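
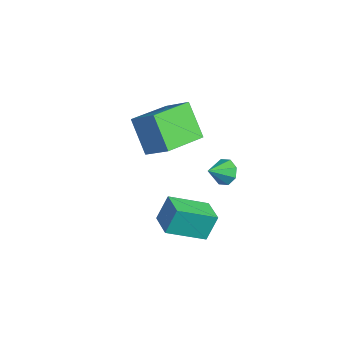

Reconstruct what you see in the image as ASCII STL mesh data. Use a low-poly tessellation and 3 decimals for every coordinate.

solid 
facet normal -0.931 0.289 -0.221
outer loop
vertex 0.679 -2.042 -0.45
vertex 1.404 -0.402 -1.357
vertex 0.745 -2.702 -1.591
endloop
endfacet
facet normal -0.361 -0.816 0.451
outer loop
vertex 1.956 -3.078 -1.303
vertex 0.679 -2.042 -0.45
vertex 0.745 -2.702 -1.591
endloop
endfacet
facet normal -0.931 0.289 -0.221
outer loop
vertex 0.745 -2.702 -1.591
vertex 1.404 -0.402 -1.357
vertex 1.47 -1.062 -2.498
endloop
endfacet
facet normal 0.050 -0.500 -0.864
outer loop
vertex 1.47 -1.062 -2.498
vertex 1.956 -3.078 -1.303
vertex 0.745 -2.702 -1.591
endloop
endfacet
facet normal -0.050 0.500 0.864
outer loop
vertex 0.679 -2.042 -0.45
vertex 2.615 -0.778 -1.069
vertex 1.404 -0.402 -1.357
endloop
endfacet
facet normal -0.361 -0.816 0.451
outer loop
vertex 1.89 -2.418 -0.162
vertex 0.679 -2.042 -0.45
vertex 1.956 -3.078 -1.303
endloop
endfacet
facet normal -0.050 0.500 0.864
outer loop
vertex 1.89 -2.418 -0.162
vertex 2.615 -0.778 -1.069
vertex 0.679 -2.042 -0.45
endloop
endfacet
facet normal 0.361 0.816 -0.451
outer loop
vertex 1.404 -0.402 -1.357
vertex 2.615 -0.778 -1.069
vertex 1.47 -1.062 -2.498
endloop
endfacet
facet normal 0.050 -0.500 -0.864
outer loop
vertex 2.681 -1.438 -2.21
vertex 1.956 -3.078 -1.303
vertex 1.47 -1.062 -2.498
endloop
endfacet
facet normal 0.361 0.816 -0.451
outer loop
vertex 1.47 -1.062 -2.498
vertex 2.615 -0.778 -1.069
vertex 2.681 -1.438 -2.21
endloop
endfacet
facet normal 0.931 -0.289 0.221
outer loop
vertex 2.681 -1.438 -2.21
vertex 1.89 -2.418 -0.162
vertex 1.956 -3.078 -1.303
endloop
endfacet
facet normal 0.931 -0.289 0.221
outer loop
vertex 2.615 -0.778 -1.069
vertex 1.89 -2.418 -0.162
vertex 2.681 -1.438 -2.21
endloop
endfacet
facet normal -0.033 0.801 -0.597
outer loop
vertex 0.276 1.906 -1.924
vertex -0.42 1.805 -2.021
vertex -0.025 2.168 -1.556
endloop
endfacet
facet normal 0.747 -0.071 0.661
outer loop
vertex 0.276 1.906 -1.924
vertex -0.025 2.168 -1.556
vertex -0.38 0.835 -1.299
endloop
endfacet
facet normal -0.034 0.802 -0.597
outer loop
vertex -0.025 2.168 -1.556
vertex -0.42 1.805 -2.021
vertex -0.558 2.217 -1.46
endloop
endfacet
facet normal 0.188 0.137 0.973
outer loop
vertex -0.025 2.168 -1.556
vertex -0.558 2.217 -1.46
vertex -0.38 0.835 -1.299
endloop
endfacet
facet normal -0.033 0.802 -0.597
outer loop
vertex -0.558 2.217 -1.46
vertex -0.42 1.805 -2.021
vertex -1.01 2.025 -1.693
endloop
endfacet
facet normal -0.472 0.042 0.881
outer loop
vertex -0.558 2.217 -1.46
vertex -1.01 2.025 -1.693
vertex -0.38 0.835 -1.299
endloop
endfacet
facet normal -0.033 0.801 -0.597
outer loop
vertex -1.01 2.025 -1.693
vertex -0.42 1.805 -2.021
vertex -1.116 1.704 -2.118
endloop
endfacet
facet normal -0.846 -0.302 0.439
outer loop
vertex -1.01 2.025 -1.693
vertex -1.116 1.704 -2.118
vertex -0.38 0.835 -1.299
endloop
endfacet
facet normal -0.033 0.802 -0.597
outer loop
vertex -1.116 1.704 -2.118
vertex -0.42 1.805 -2.021
vertex -0.815 1.442 -2.487
endloop
endfacet
facet normal -0.715 -0.693 -0.092
outer loop
vertex -1.116 1.704 -2.118
vertex -0.815 1.442 -2.487
vertex -0.38 0.835 -1.299
endloop
endfacet
facet normal -0.033 0.802 -0.597
outer loop
vertex -0.815 1.442 -2.487
vertex -0.42 1.805 -2.021
vertex -0.282 1.393 -2.582
endloop
endfacet
facet normal -0.155 -0.902 -0.404
outer loop
vertex -0.815 1.442 -2.487
vertex -0.282 1.393 -2.582
vertex -0.38 0.835 -1.299
endloop
endfacet
facet normal -0.033 0.802 -0.597
outer loop
vertex -0.282 1.393 -2.582
vertex -0.42 1.805 -2.021
vertex 0.17 1.585 -2.349
endloop
endfacet
facet normal 0.503 -0.806 -0.312
outer loop
vertex -0.282 1.393 -2.582
vertex 0.17 1.585 -2.349
vertex -0.38 0.835 -1.299
endloop
endfacet
facet normal -0.033 0.801 -0.597
outer loop
vertex 0.17 1.585 -2.349
vertex -0.42 1.805 -2.021
vertex 0.276 1.906 -1.924
endloop
endfacet
facet normal 0.877 -0.462 0.130
outer loop
vertex 0.17 1.585 -2.349
vertex 0.276 1.906 -1.924
vertex -0.38 0.835 -1.299
endloop
endfacet
facet normal -0.673 0.070 0.736
outer loop
vertex -3.205 -0.125 1.035
vertex -3.485 1.999 0.578
vertex -4.436 -0.52 -0.054
endloop
endfacet
facet normal 0.127 -0.970 0.208
outer loop
vertex -3.095 -0.659 -1.518
vertex -3.205 -0.125 1.035
vertex -4.436 -0.52 -0.054
endloop
endfacet
facet normal -0.673 0.070 0.736
outer loop
vertex -4.436 -0.52 -0.054
vertex -3.485 1.999 0.578
vertex -4.715 1.603 -0.51
endloop
endfacet
facet normal -0.728 -0.234 -0.645
outer loop
vertex -4.715 1.603 -0.51
vertex -3.095 -0.659 -1.518
vertex -4.436 -0.52 -0.054
endloop
endfacet
facet normal 0.728 0.235 0.644
outer loop
vertex -3.205 -0.125 1.035
vertex -2.144 1.86 -0.886
vertex -3.485 1.999 0.578
endloop
endfacet
facet normal 0.128 -0.970 0.208
outer loop
vertex -1.865 -0.263 -0.43
vertex -3.205 -0.125 1.035
vertex -3.095 -0.659 -1.518
endloop
endfacet
facet normal 0.728 0.234 0.644
outer loop
vertex -1.865 -0.263 -0.43
vertex -2.144 1.86 -0.886
vertex -3.205 -0.125 1.035
endloop
endfacet
facet normal -0.127 0.970 -0.209
outer loop
vertex -3.485 1.999 0.578
vertex -2.144 1.86 -0.886
vertex -4.715 1.603 -0.51
endloop
endfacet
facet normal -0.728 -0.235 -0.644
outer loop
vertex -3.375 1.465 -1.975
vertex -3.095 -0.659 -1.518
vertex -4.715 1.603 -0.51
endloop
endfacet
facet normal -0.127 0.970 -0.208
outer loop
vertex -4.715 1.603 -0.51
vertex -2.144 1.86 -0.886
vertex -3.375 1.465 -1.975
endloop
endfacet
facet normal 0.673 -0.070 -0.736
outer loop
vertex -3.375 1.465 -1.975
vertex -1.865 -0.263 -0.43
vertex -3.095 -0.659 -1.518
endloop
endfacet
facet normal 0.673 -0.070 -0.736
outer loop
vertex -2.144 1.86 -0.886
vertex -1.865 -0.263 -0.43
vertex -3.375 1.465 -1.975
endloop
endfacet

endsolid


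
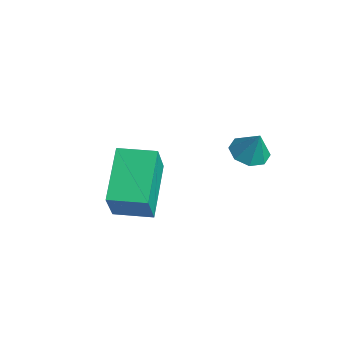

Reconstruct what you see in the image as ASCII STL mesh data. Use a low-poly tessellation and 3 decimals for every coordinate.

solid 
facet normal -0.405 -0.101 -0.909
outer loop
vertex -0.949 2.181 1.373
vertex -1.519 2.526 1.589
vertex -0.91 2.71 1.297
endloop
endfacet
facet normal 0.990 -0.054 0.130
outer loop
vertex -0.949 2.181 1.373
vertex -0.91 2.71 1.297
vertex -1.081 2.634 2.571
endloop
endfacet
facet normal -0.406 -0.098 -0.909
outer loop
vertex -0.91 2.71 1.297
vertex -1.519 2.526 1.589
vertex -1.227 3.131 1.393
endloop
endfacet
facet normal 0.806 0.574 0.142
outer loop
vertex -0.91 2.71 1.297
vertex -1.227 3.131 1.393
vertex -1.081 2.634 2.571
endloop
endfacet
facet normal -0.404 -0.100 -0.909
outer loop
vertex -1.227 3.131 1.393
vertex -1.519 2.526 1.589
vertex -1.716 3.198 1.603
endloop
endfacet
facet normal 0.271 0.898 0.345
outer loop
vertex -1.227 3.131 1.393
vertex -1.716 3.198 1.603
vertex -1.081 2.634 2.571
endloop
endfacet
facet normal -0.406 -0.100 -0.908
outer loop
vertex -1.716 3.198 1.603
vertex -1.519 2.526 1.589
vertex -2.089 2.871 1.806
endloop
endfacet
facet normal -0.299 0.726 0.619
outer loop
vertex -1.716 3.198 1.603
vertex -2.089 2.871 1.806
vertex -1.081 2.634 2.571
endloop
endfacet
facet normal -0.406 -0.099 -0.909
outer loop
vertex -2.089 2.871 1.806
vertex -1.519 2.526 1.589
vertex -2.128 2.342 1.881
endloop
endfacet
facet normal -0.574 0.156 0.804
outer loop
vertex -2.089 2.871 1.806
vertex -2.128 2.342 1.881
vertex -1.081 2.634 2.571
endloop
endfacet
facet normal -0.405 -0.101 -0.909
outer loop
vertex -2.128 2.342 1.881
vertex -1.519 2.526 1.589
vertex -1.81 1.921 1.786
endloop
endfacet
facet normal -0.389 -0.472 0.791
outer loop
vertex -2.128 2.342 1.881
vertex -1.81 1.921 1.786
vertex -1.081 2.634 2.571
endloop
endfacet
facet normal -0.405 -0.101 -0.909
outer loop
vertex -1.81 1.921 1.786
vertex -1.519 2.526 1.589
vertex -1.322 1.854 1.576
endloop
endfacet
facet normal 0.144 -0.795 0.589
outer loop
vertex -1.81 1.921 1.786
vertex -1.322 1.854 1.576
vertex -1.081 2.634 2.571
endloop
endfacet
facet normal -0.406 -0.101 -0.908
outer loop
vertex -1.322 1.854 1.576
vertex -1.519 2.526 1.589
vertex -0.949 2.181 1.373
endloop
endfacet
facet normal 0.717 -0.622 0.314
outer loop
vertex -1.322 1.854 1.576
vertex -0.949 2.181 1.373
vertex -1.081 2.634 2.571
endloop
endfacet
facet normal -0.417 0.350 -0.839
outer loop
vertex -4.498 -0.464 0.176
vertex -3.653 0.588 0.195
vertex -3.083 -1.581 -0.994
endloop
endfacet
facet normal -0.626 -0.779 -0.014
outer loop
vertex -2.407 -2.148 0.365
vertex -4.498 -0.464 0.176
vertex -3.083 -1.581 -0.994
endloop
endfacet
facet normal -0.417 0.350 -0.839
outer loop
vertex -3.083 -1.581 -0.994
vertex -3.653 0.588 0.195
vertex -2.237 -0.529 -0.975
endloop
endfacet
facet normal 0.658 -0.520 -0.544
outer loop
vertex -2.237 -0.529 -0.975
vertex -2.407 -2.148 0.365
vertex -3.083 -1.581 -0.994
endloop
endfacet
facet normal -0.659 0.519 0.544
outer loop
vertex -4.498 -0.464 0.176
vertex -2.977 0.021 1.554
vertex -3.653 0.588 0.195
endloop
endfacet
facet normal -0.626 -0.779 -0.014
outer loop
vertex -3.823 -1.031 1.535
vertex -4.498 -0.464 0.176
vertex -2.407 -2.148 0.365
endloop
endfacet
facet normal -0.659 0.520 0.544
outer loop
vertex -3.823 -1.031 1.535
vertex -2.977 0.021 1.554
vertex -4.498 -0.464 0.176
endloop
endfacet
facet normal 0.626 0.780 0.014
outer loop
vertex -3.653 0.588 0.195
vertex -2.977 0.021 1.554
vertex -2.237 -0.529 -0.975
endloop
endfacet
facet normal 0.659 -0.519 -0.544
outer loop
vertex -1.562 -1.096 0.384
vertex -2.407 -2.148 0.365
vertex -2.237 -0.529 -0.975
endloop
endfacet
facet normal 0.627 0.779 0.014
outer loop
vertex -2.237 -0.529 -0.975
vertex -2.977 0.021 1.554
vertex -1.562 -1.096 0.384
endloop
endfacet
facet normal 0.417 -0.350 0.839
outer loop
vertex -1.562 -1.096 0.384
vertex -3.823 -1.031 1.535
vertex -2.407 -2.148 0.365
endloop
endfacet
facet normal 0.417 -0.350 0.839
outer loop
vertex -2.977 0.021 1.554
vertex -3.823 -1.031 1.535
vertex -1.562 -1.096 0.384
endloop
endfacet

endsolid


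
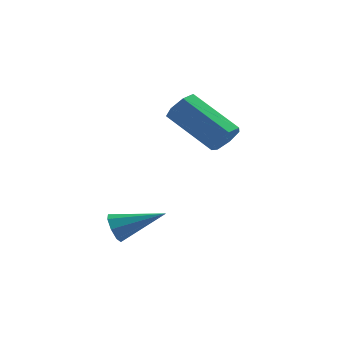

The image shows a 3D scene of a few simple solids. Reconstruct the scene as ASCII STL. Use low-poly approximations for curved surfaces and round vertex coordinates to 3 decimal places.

solid 
facet normal 0.783 -0.296 -0.548
outer loop
vertex 2.619 3.315 -0.087
vertex 2.315 2.797 -0.242
vertex 2.319 3.345 -0.532
endloop
endfacet
facet normal 0.275 0.954 -0.121
outer loop
vertex 2.619 3.315 -0.087
vertex 2.319 3.345 -0.532
vertex 1.069 3.9 0.997
endloop
endfacet
facet normal 0.275 0.954 -0.121
outer loop
vertex 1.069 3.9 0.997
vertex 2.319 3.345 -0.532
vertex 0.769 3.93 0.551
endloop
endfacet
facet normal -0.783 0.297 0.547
outer loop
vertex 1.069 3.9 0.997
vertex 0.769 3.93 0.551
vertex 0.765 3.383 0.842
endloop
endfacet
facet normal 0.783 -0.296 -0.548
outer loop
vertex 2.319 3.345 -0.532
vertex 2.315 2.797 -0.242
vertex 2.016 2.963 -0.759
endloop
endfacet
facet normal -0.264 0.639 -0.723
outer loop
vertex 2.319 3.345 -0.532
vertex 2.016 2.963 -0.759
vertex 0.769 3.93 0.551
endloop
endfacet
facet normal -0.265 0.638 -0.723
outer loop
vertex 0.769 3.93 0.551
vertex 2.016 2.963 -0.759
vertex 0.466 3.548 0.325
endloop
endfacet
facet normal -0.783 0.297 0.547
outer loop
vertex 0.769 3.93 0.551
vertex 0.466 3.548 0.325
vertex 0.765 3.383 0.842
endloop
endfacet
facet normal 0.782 -0.296 -0.548
outer loop
vertex 2.016 2.963 -0.759
vertex 2.315 2.797 -0.242
vertex 1.938 2.456 -0.596
endloop
endfacet
facet normal -0.605 -0.158 -0.780
outer loop
vertex 2.016 2.963 -0.759
vertex 1.938 2.456 -0.596
vertex 0.466 3.548 0.325
endloop
endfacet
facet normal -0.605 -0.156 -0.781
outer loop
vertex 0.466 3.548 0.325
vertex 1.938 2.456 -0.596
vertex 0.388 3.041 0.487
endloop
endfacet
facet normal -0.783 0.295 0.547
outer loop
vertex 0.466 3.548 0.325
vertex 0.388 3.041 0.487
vertex 0.765 3.383 0.842
endloop
endfacet
facet normal 0.782 -0.296 -0.548
outer loop
vertex 1.938 2.456 -0.596
vertex 2.315 2.797 -0.242
vertex 2.144 2.206 -0.167
endloop
endfacet
facet normal -0.490 -0.835 -0.251
outer loop
vertex 1.938 2.456 -0.596
vertex 2.144 2.206 -0.167
vertex 0.388 3.041 0.487
endloop
endfacet
facet normal -0.490 -0.835 -0.250
outer loop
vertex 0.388 3.041 0.487
vertex 2.144 2.206 -0.167
vertex 0.594 2.791 0.917
endloop
endfacet
facet normal -0.783 0.296 0.547
outer loop
vertex 0.388 3.041 0.487
vertex 0.594 2.791 0.917
vertex 0.765 3.383 0.842
endloop
endfacet
facet normal 0.783 -0.296 -0.547
outer loop
vertex 2.144 2.206 -0.167
vertex 2.315 2.797 -0.242
vertex 2.479 2.402 0.206
endloop
endfacet
facet normal -0.005 -0.883 0.469
outer loop
vertex 2.144 2.206 -0.167
vertex 2.479 2.402 0.206
vertex 0.594 2.791 0.917
endloop
endfacet
facet normal -0.005 -0.883 0.469
outer loop
vertex 0.594 2.791 0.917
vertex 2.479 2.402 0.206
vertex 0.929 2.987 1.29
endloop
endfacet
facet normal -0.783 0.295 0.548
outer loop
vertex 0.594 2.791 0.917
vertex 0.929 2.987 1.29
vertex 0.765 3.383 0.842
endloop
endfacet
facet normal 0.783 -0.295 -0.547
outer loop
vertex 2.479 2.402 0.206
vertex 2.315 2.797 -0.242
vertex 2.69 2.895 0.242
endloop
endfacet
facet normal 0.482 -0.267 0.834
outer loop
vertex 2.479 2.402 0.206
vertex 2.69 2.895 0.242
vertex 0.929 2.987 1.29
endloop
endfacet
facet normal 0.482 -0.267 0.834
outer loop
vertex 0.929 2.987 1.29
vertex 2.69 2.895 0.242
vertex 1.14 3.48 1.326
endloop
endfacet
facet normal -0.783 0.295 0.548
outer loop
vertex 0.929 2.987 1.29
vertex 1.14 3.48 1.326
vertex 0.765 3.383 0.842
endloop
endfacet
facet normal 0.783 -0.296 -0.547
outer loop
vertex 2.69 2.895 0.242
vertex 2.315 2.797 -0.242
vertex 2.619 3.315 -0.087
endloop
endfacet
facet normal 0.608 0.551 0.572
outer loop
vertex 2.69 2.895 0.242
vertex 2.619 3.315 -0.087
vertex 1.14 3.48 1.326
endloop
endfacet
facet normal 0.608 0.551 0.572
outer loop
vertex 1.14 3.48 1.326
vertex 2.619 3.315 -0.087
vertex 1.069 3.9 0.997
endloop
endfacet
facet normal -0.783 0.296 0.547
outer loop
vertex 1.14 3.48 1.326
vertex 1.069 3.9 0.997
vertex 0.765 3.383 0.842
endloop
endfacet
facet normal -0.905 -0.198 -0.376
outer loop
vertex -0.083 -0.71 -3.28
vertex -0.314 -0.559 -2.804
vertex -0.177 -0.3 -3.27
endloop
endfacet
facet normal 0.616 0.160 -0.772
outer loop
vertex -0.083 -0.71 -3.28
vertex -0.177 -0.3 -3.27
vertex 1.154 -0.241 -2.196
endloop
endfacet
facet normal -0.906 -0.195 -0.375
outer loop
vertex -0.177 -0.3 -3.27
vertex -0.314 -0.559 -2.804
vertex -0.35 -0.041 -2.987
endloop
endfacet
facet normal 0.366 0.787 -0.497
outer loop
vertex -0.177 -0.3 -3.27
vertex -0.35 -0.041 -2.987
vertex 1.154 -0.241 -2.196
endloop
endfacet
facet normal -0.906 -0.196 -0.376
outer loop
vertex -0.35 -0.041 -2.987
vertex -0.314 -0.559 -2.804
vertex -0.502 -0.086 -2.597
endloop
endfacet
facet normal 0.059 0.989 0.137
outer loop
vertex -0.35 -0.041 -2.987
vertex -0.502 -0.086 -2.597
vertex 1.154 -0.241 -2.196
endloop
endfacet
facet normal -0.906 -0.196 -0.375
outer loop
vertex -0.502 -0.086 -2.597
vertex -0.314 -0.559 -2.804
vertex -0.544 -0.407 -2.328
endloop
endfacet
facet normal -0.122 0.647 0.753
outer loop
vertex -0.502 -0.086 -2.597
vertex -0.544 -0.407 -2.328
vertex 1.154 -0.241 -2.196
endloop
endfacet
facet normal -0.906 -0.195 -0.376
outer loop
vertex -0.544 -0.407 -2.328
vertex -0.314 -0.559 -2.804
vertex -0.451 -0.818 -2.339
endloop
endfacet
facet normal -0.073 -0.043 0.996
outer loop
vertex -0.544 -0.407 -2.328
vertex -0.451 -0.818 -2.339
vertex 1.154 -0.241 -2.196
endloop
endfacet
facet normal -0.905 -0.197 -0.377
outer loop
vertex -0.451 -0.818 -2.339
vertex -0.314 -0.559 -2.804
vertex -0.277 -1.076 -2.622
endloop
endfacet
facet normal 0.177 -0.671 0.720
outer loop
vertex -0.451 -0.818 -2.339
vertex -0.277 -1.076 -2.622
vertex 1.154 -0.241 -2.196
endloop
endfacet
facet normal -0.906 -0.197 -0.375
outer loop
vertex -0.277 -1.076 -2.622
vertex -0.314 -0.559 -2.804
vertex -0.125 -1.032 -3.012
endloop
endfacet
facet normal 0.482 -0.872 0.090
outer loop
vertex -0.277 -1.076 -2.622
vertex -0.125 -1.032 -3.012
vertex 1.154 -0.241 -2.196
endloop
endfacet
facet normal -0.905 -0.196 -0.377
outer loop
vertex -0.125 -1.032 -3.012
vertex -0.314 -0.559 -2.804
vertex -0.083 -0.71 -3.28
endloop
endfacet
facet normal 0.664 -0.528 -0.530
outer loop
vertex -0.125 -1.032 -3.012
vertex -0.083 -0.71 -3.28
vertex 1.154 -0.241 -2.196
endloop
endfacet

endsolid


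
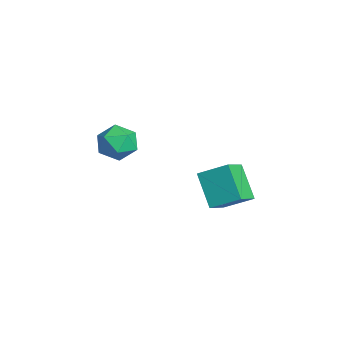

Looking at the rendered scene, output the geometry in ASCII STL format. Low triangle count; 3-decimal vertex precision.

solid 
facet normal 0.194 -0.114 0.974
outer loop
vertex 2.028 -1.219 4.149
vertex 1.198 -1.556 4.275
vertex 1.885 -2.109 4.073
endloop
endfacet
facet normal 0.791 -0.177 0.585
outer loop
vertex 2.028 -1.219 4.149
vertex 1.885 -2.109 4.073
vertex 2.419 -1.685 3.479
endloop
endfacet
facet normal 0.878 0.427 0.216
outer loop
vertex 2.028 -1.219 4.149
vertex 2.419 -1.685 3.479
vertex 2.063 -0.87 3.315
endloop
endfacet
facet normal 0.337 0.864 0.375
outer loop
vertex 2.028 -1.219 4.149
vertex 2.063 -0.87 3.315
vertex 1.309 -0.79 3.807
endloop
endfacet
facet normal -0.086 0.528 0.845
outer loop
vertex 2.028 -1.219 4.149
vertex 1.309 -0.79 3.807
vertex 1.198 -1.556 4.275
endloop
endfacet
facet normal 0.695 -0.709 0.119
outer loop
vertex 2.419 -1.685 3.479
vertex 1.885 -2.109 4.073
vertex 1.831 -2.31 3.193
endloop
endfacet
facet normal -0.268 -0.607 0.748
outer loop
vertex 1.885 -2.109 4.073
vertex 1.198 -1.556 4.275
vertex 1.077 -2.23 3.685
endloop
endfacet
facet normal -0.723 0.434 0.538
outer loop
vertex 1.198 -1.556 4.275
vertex 1.309 -0.79 3.807
vertex 0.721 -1.415 3.521
endloop
endfacet
facet normal -0.040 0.975 -0.220
outer loop
vertex 1.309 -0.79 3.807
vertex 2.063 -0.87 3.315
vertex 1.255 -0.991 2.927
endloop
endfacet
facet normal 0.836 0.269 -0.479
outer loop
vertex 2.063 -0.87 3.315
vertex 2.419 -1.685 3.479
vertex 1.942 -1.544 2.725
endloop
endfacet
facet normal -0.337 -0.864 -0.375
outer loop
vertex 1.112 -1.881 2.851
vertex 1.831 -2.31 3.193
vertex 1.077 -2.23 3.685
endloop
endfacet
facet normal -0.878 -0.427 -0.216
outer loop
vertex 1.112 -1.881 2.851
vertex 1.077 -2.23 3.685
vertex 0.721 -1.415 3.521
endloop
endfacet
facet normal -0.791 0.177 -0.585
outer loop
vertex 1.112 -1.881 2.851
vertex 0.721 -1.415 3.521
vertex 1.255 -0.991 2.927
endloop
endfacet
facet normal -0.194 0.114 -0.974
outer loop
vertex 1.112 -1.881 2.851
vertex 1.255 -0.991 2.927
vertex 1.942 -1.544 2.725
endloop
endfacet
facet normal 0.086 -0.528 -0.845
outer loop
vertex 1.112 -1.881 2.851
vertex 1.942 -1.544 2.725
vertex 1.831 -2.31 3.193
endloop
endfacet
facet normal 0.040 -0.975 0.220
outer loop
vertex 1.077 -2.23 3.685
vertex 1.831 -2.31 3.193
vertex 1.885 -2.109 4.073
endloop
endfacet
facet normal -0.836 -0.269 0.479
outer loop
vertex 0.721 -1.415 3.521
vertex 1.077 -2.23 3.685
vertex 1.198 -1.556 4.275
endloop
endfacet
facet normal -0.695 0.709 -0.119
outer loop
vertex 1.255 -0.991 2.927
vertex 0.721 -1.415 3.521
vertex 1.309 -0.79 3.807
endloop
endfacet
facet normal 0.268 0.607 -0.748
outer loop
vertex 1.942 -1.544 2.725
vertex 1.255 -0.991 2.927
vertex 2.063 -0.87 3.315
endloop
endfacet
facet normal 0.723 -0.434 -0.538
outer loop
vertex 1.831 -2.31 3.193
vertex 1.942 -1.544 2.725
vertex 2.419 -1.685 3.479
endloop
endfacet
facet normal -0.679 -0.140 0.721
outer loop
vertex -0.828 2.101 -0.292
vertex -0.308 3.251 0.422
vertex -1.667 2.878 -0.931
endloop
endfacet
facet normal -0.359 -0.793 -0.492
outer loop
vertex -0.452 3.129 -2.222
vertex -0.828 2.101 -0.292
vertex -1.667 2.878 -0.931
endloop
endfacet
facet normal -0.679 -0.140 0.721
outer loop
vertex -1.667 2.878 -0.931
vertex -0.308 3.251 0.422
vertex -1.147 4.028 -0.217
endloop
endfacet
facet normal -0.641 0.593 -0.488
outer loop
vertex -1.147 4.028 -0.217
vertex -0.452 3.129 -2.222
vertex -1.667 2.878 -0.931
endloop
endfacet
facet normal 0.641 -0.593 0.488
outer loop
vertex -0.828 2.101 -0.292
vertex 0.907 3.502 -0.869
vertex -0.308 3.251 0.422
endloop
endfacet
facet normal -0.359 -0.793 -0.492
outer loop
vertex 0.387 2.352 -1.583
vertex -0.828 2.101 -0.292
vertex -0.452 3.129 -2.222
endloop
endfacet
facet normal 0.641 -0.593 0.488
outer loop
vertex 0.387 2.352 -1.583
vertex 0.907 3.502 -0.869
vertex -0.828 2.101 -0.292
endloop
endfacet
facet normal 0.359 0.793 0.492
outer loop
vertex -0.308 3.251 0.422
vertex 0.907 3.502 -0.869
vertex -1.147 4.028 -0.217
endloop
endfacet
facet normal -0.641 0.593 -0.488
outer loop
vertex 0.068 4.279 -1.508
vertex -0.452 3.129 -2.222
vertex -1.147 4.028 -0.217
endloop
endfacet
facet normal 0.359 0.793 0.492
outer loop
vertex -1.147 4.028 -0.217
vertex 0.907 3.502 -0.869
vertex 0.068 4.279 -1.508
endloop
endfacet
facet normal 0.679 0.140 -0.721
outer loop
vertex 0.068 4.279 -1.508
vertex 0.387 2.352 -1.583
vertex -0.452 3.129 -2.222
endloop
endfacet
facet normal 0.679 0.140 -0.721
outer loop
vertex 0.907 3.502 -0.869
vertex 0.387 2.352 -1.583
vertex 0.068 4.279 -1.508
endloop
endfacet

endsolid


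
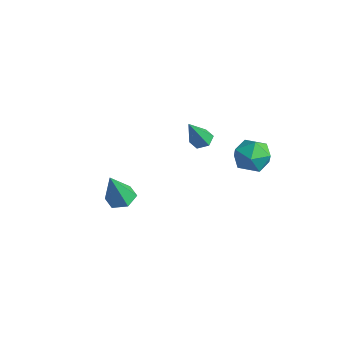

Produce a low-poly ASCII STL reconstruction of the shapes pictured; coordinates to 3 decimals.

solid 
facet normal -0.033 0.463 -0.886
outer loop
vertex -1.206 3.151 -1.77
vertex -1.862 3.196 -1.722
vertex -1.48 3.679 -1.484
endloop
endfacet
facet normal 0.882 0.238 0.406
outer loop
vertex -1.206 3.151 -1.77
vertex -1.48 3.679 -1.484
vertex -1.798 2.284 0.022
endloop
endfacet
facet normal -0.033 0.463 -0.886
outer loop
vertex -1.48 3.679 -1.484
vertex -1.862 3.196 -1.722
vertex -2.137 3.724 -1.436
endloop
endfacet
facet normal 0.099 0.719 0.687
outer loop
vertex -1.48 3.679 -1.484
vertex -2.137 3.724 -1.436
vertex -1.798 2.284 0.022
endloop
endfacet
facet normal -0.032 0.463 -0.886
outer loop
vertex -2.137 3.724 -1.436
vertex -1.862 3.196 -1.722
vertex -2.519 3.242 -1.674
endloop
endfacet
facet normal -0.773 0.352 0.528
outer loop
vertex -2.137 3.724 -1.436
vertex -2.519 3.242 -1.674
vertex -1.798 2.284 0.022
endloop
endfacet
facet normal -0.032 0.463 -0.886
outer loop
vertex -2.519 3.242 -1.674
vertex -1.862 3.196 -1.722
vertex -2.245 2.714 -1.96
endloop
endfacet
facet normal -0.864 -0.496 0.087
outer loop
vertex -2.519 3.242 -1.674
vertex -2.245 2.714 -1.96
vertex -1.798 2.284 0.022
endloop
endfacet
facet normal -0.034 0.464 -0.885
outer loop
vertex -2.245 2.714 -1.96
vertex -1.862 3.196 -1.722
vertex -1.588 2.669 -2.009
endloop
endfacet
facet normal -0.081 -0.978 -0.194
outer loop
vertex -2.245 2.714 -1.96
vertex -1.588 2.669 -2.009
vertex -1.798 2.284 0.022
endloop
endfacet
facet normal -0.033 0.465 -0.885
outer loop
vertex -1.588 2.669 -2.009
vertex -1.862 3.196 -1.722
vertex -1.206 3.151 -1.77
endloop
endfacet
facet normal 0.791 -0.610 -0.034
outer loop
vertex -1.588 2.669 -2.009
vertex -1.206 3.151 -1.77
vertex -1.798 2.284 0.022
endloop
endfacet
facet normal -0.967 0.208 -0.148
outer loop
vertex 1.938 3.343 -0.238
vertex 1.692 2.298 -0.098
vertex 1.706 2.97 0.752
endloop
endfacet
facet normal -0.628 0.766 0.141
outer loop
vertex 1.938 3.343 -0.238
vertex 1.706 2.97 0.752
vertex 2.524 3.666 0.614
endloop
endfacet
facet normal -0.095 0.951 -0.295
outer loop
vertex 1.938 3.343 -0.238
vertex 2.524 3.666 0.614
vertex 3.015 3.425 -0.321
endloop
endfacet
facet normal -0.105 0.508 -0.855
outer loop
vertex 1.938 3.343 -0.238
vertex 3.015 3.425 -0.321
vertex 2.501 2.579 -0.761
endloop
endfacet
facet normal -0.643 0.049 -0.764
outer loop
vertex 1.938 3.343 -0.238
vertex 2.501 2.579 -0.761
vertex 1.692 2.298 -0.098
endloop
endfacet
facet normal -0.342 0.553 0.760
outer loop
vertex 2.524 3.666 0.614
vertex 1.706 2.97 0.752
vertex 2.639 2.821 1.281
endloop
endfacet
facet normal -0.891 -0.349 0.291
outer loop
vertex 1.706 2.97 0.752
vertex 1.692 2.298 -0.098
vertex 2.125 1.975 0.841
endloop
endfacet
facet normal -0.367 -0.607 -0.705
outer loop
vertex 1.692 2.298 -0.098
vertex 2.501 2.579 -0.761
vertex 2.616 1.734 -0.094
endloop
endfacet
facet normal 0.505 0.136 -0.852
outer loop
vertex 2.501 2.579 -0.761
vertex 3.015 3.425 -0.321
vertex 3.434 2.43 -0.232
endloop
endfacet
facet normal 0.520 0.852 0.053
outer loop
vertex 3.015 3.425 -0.321
vertex 2.524 3.666 0.614
vertex 3.448 3.102 0.618
endloop
endfacet
facet normal 0.105 -0.508 0.855
outer loop
vertex 3.202 2.057 0.758
vertex 2.639 2.821 1.281
vertex 2.125 1.975 0.841
endloop
endfacet
facet normal 0.095 -0.951 0.295
outer loop
vertex 3.202 2.057 0.758
vertex 2.125 1.975 0.841
vertex 2.616 1.734 -0.094
endloop
endfacet
facet normal 0.628 -0.766 -0.141
outer loop
vertex 3.202 2.057 0.758
vertex 2.616 1.734 -0.094
vertex 3.434 2.43 -0.232
endloop
endfacet
facet normal 0.967 -0.208 0.148
outer loop
vertex 3.202 2.057 0.758
vertex 3.434 2.43 -0.232
vertex 3.448 3.102 0.618
endloop
endfacet
facet normal 0.643 -0.049 0.764
outer loop
vertex 3.202 2.057 0.758
vertex 3.448 3.102 0.618
vertex 2.639 2.821 1.281
endloop
endfacet
facet normal -0.505 -0.136 0.852
outer loop
vertex 2.125 1.975 0.841
vertex 2.639 2.821 1.281
vertex 1.706 2.97 0.752
endloop
endfacet
facet normal -0.520 -0.852 -0.053
outer loop
vertex 2.616 1.734 -0.094
vertex 2.125 1.975 0.841
vertex 1.692 2.298 -0.098
endloop
endfacet
facet normal 0.342 -0.553 -0.760
outer loop
vertex 3.434 2.43 -0.232
vertex 2.616 1.734 -0.094
vertex 2.501 2.579 -0.761
endloop
endfacet
facet normal 0.891 0.349 -0.291
outer loop
vertex 3.448 3.102 0.618
vertex 3.434 2.43 -0.232
vertex 3.015 3.425 -0.321
endloop
endfacet
facet normal 0.367 0.607 0.705
outer loop
vertex 2.639 2.821 1.281
vertex 3.448 3.102 0.618
vertex 2.524 3.666 0.614
endloop
endfacet
facet normal 0.029 0.314 -0.949
outer loop
vertex 0.976 -3.145 -0.614
vertex 0.427 -3.692 -0.812
vertex 0.198 -2.962 -0.577
endloop
endfacet
facet normal 0.208 0.758 0.618
outer loop
vertex 0.976 -3.145 -0.614
vertex 0.198 -2.962 -0.577
vertex 0.373 -4.288 0.992
endloop
endfacet
facet normal 0.028 0.314 -0.949
outer loop
vertex 0.198 -2.962 -0.577
vertex 0.427 -3.692 -0.812
vertex -0.351 -3.509 -0.774
endloop
endfacet
facet normal -0.692 0.511 0.509
outer loop
vertex 0.198 -2.962 -0.577
vertex -0.351 -3.509 -0.774
vertex 0.373 -4.288 0.992
endloop
endfacet
facet normal 0.028 0.314 -0.949
outer loop
vertex -0.351 -3.509 -0.774
vertex 0.427 -3.692 -0.812
vertex -0.123 -4.239 -1.009
endloop
endfacet
facet normal -0.910 -0.354 0.217
outer loop
vertex -0.351 -3.509 -0.774
vertex -0.123 -4.239 -1.009
vertex 0.373 -4.288 0.992
endloop
endfacet
facet normal 0.029 0.313 -0.949
outer loop
vertex -0.123 -4.239 -1.009
vertex 0.427 -3.692 -0.812
vertex 0.655 -4.422 -1.046
endloop
endfacet
facet normal -0.227 -0.973 0.033
outer loop
vertex -0.123 -4.239 -1.009
vertex 0.655 -4.422 -1.046
vertex 0.373 -4.288 0.992
endloop
endfacet
facet normal 0.029 0.313 -0.949
outer loop
vertex 0.655 -4.422 -1.046
vertex 0.427 -3.692 -0.812
vertex 1.205 -3.875 -0.849
endloop
endfacet
facet normal 0.672 -0.727 0.141
outer loop
vertex 0.655 -4.422 -1.046
vertex 1.205 -3.875 -0.849
vertex 0.373 -4.288 0.992
endloop
endfacet
facet normal 0.029 0.314 -0.949
outer loop
vertex 1.205 -3.875 -0.849
vertex 0.427 -3.692 -0.812
vertex 0.976 -3.145 -0.614
endloop
endfacet
facet normal 0.890 0.140 0.434
outer loop
vertex 1.205 -3.875 -0.849
vertex 0.976 -3.145 -0.614
vertex 0.373 -4.288 0.992
endloop
endfacet

endsolid


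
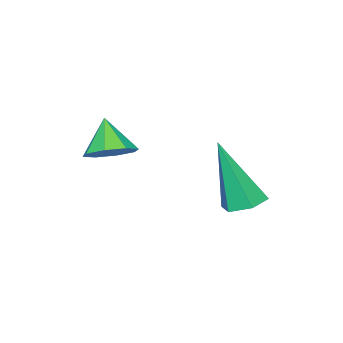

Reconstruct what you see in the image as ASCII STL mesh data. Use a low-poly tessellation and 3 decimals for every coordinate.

solid 
facet normal -0.131 0.304 -0.944
outer loop
vertex -0.715 1.59 1.108
vertex -1.276 1.634 1.2
vertex -0.936 2.081 1.297
endloop
endfacet
facet normal 0.917 0.320 0.239
outer loop
vertex -0.715 1.59 1.108
vertex -0.936 2.081 1.297
vertex -1.024 1.046 3.02
endloop
endfacet
facet normal -0.131 0.304 -0.944
outer loop
vertex -0.936 2.081 1.297
vertex -1.276 1.634 1.2
vertex -1.497 2.125 1.389
endloop
endfacet
facet normal 0.151 0.844 0.515
outer loop
vertex -0.936 2.081 1.297
vertex -1.497 2.125 1.389
vertex -1.024 1.046 3.02
endloop
endfacet
facet normal -0.131 0.304 -0.944
outer loop
vertex -1.497 2.125 1.389
vertex -1.276 1.634 1.2
vertex -1.837 1.678 1.292
endloop
endfacet
facet normal -0.735 0.448 0.510
outer loop
vertex -1.497 2.125 1.389
vertex -1.837 1.678 1.292
vertex -1.024 1.046 3.02
endloop
endfacet
facet normal -0.131 0.305 -0.943
outer loop
vertex -1.837 1.678 1.292
vertex -1.276 1.634 1.2
vertex -1.617 1.187 1.103
endloop
endfacet
facet normal -0.852 -0.470 0.229
outer loop
vertex -1.837 1.678 1.292
vertex -1.617 1.187 1.103
vertex -1.024 1.046 3.02
endloop
endfacet
facet normal -0.131 0.305 -0.943
outer loop
vertex -1.617 1.187 1.103
vertex -1.276 1.634 1.2
vertex -1.056 1.144 1.011
endloop
endfacet
facet normal -0.084 -0.995 -0.047
outer loop
vertex -1.617 1.187 1.103
vertex -1.056 1.144 1.011
vertex -1.024 1.046 3.02
endloop
endfacet
facet normal -0.131 0.305 -0.943
outer loop
vertex -1.056 1.144 1.011
vertex -1.276 1.634 1.2
vertex -0.715 1.59 1.108
endloop
endfacet
facet normal 0.798 -0.601 -0.042
outer loop
vertex -1.056 1.144 1.011
vertex -0.715 1.59 1.108
vertex -1.024 1.046 3.02
endloop
endfacet
facet normal 0.324 0.442 -0.836
outer loop
vertex 0.488 -1.609 2.371
vertex 0.138 -1.08 2.515
vertex 0.743 -1.28 2.644
endloop
endfacet
facet normal 0.527 -0.746 0.407
outer loop
vertex 0.488 -1.609 2.371
vertex 0.743 -1.28 2.644
vertex -0.198 -1.54 3.385
endloop
endfacet
facet normal 0.324 0.442 -0.837
outer loop
vertex 0.743 -1.28 2.644
vertex 0.138 -1.08 2.515
vertex 0.644 -0.834 2.841
endloop
endfacet
facet normal 0.639 -0.188 0.746
outer loop
vertex 0.743 -1.28 2.644
vertex 0.644 -0.834 2.841
vertex -0.198 -1.54 3.385
endloop
endfacet
facet normal 0.325 0.441 -0.837
outer loop
vertex 0.644 -0.834 2.841
vertex 0.138 -1.08 2.515
vertex 0.249 -0.532 2.847
endloop
endfacet
facet normal 0.282 0.351 0.893
outer loop
vertex 0.644 -0.834 2.841
vertex 0.249 -0.532 2.847
vertex -0.198 -1.54 3.385
endloop
endfacet
facet normal 0.323 0.442 -0.837
outer loop
vertex 0.249 -0.532 2.847
vertex 0.138 -1.08 2.515
vertex -0.211 -0.552 2.659
endloop
endfacet
facet normal -0.335 0.555 0.761
outer loop
vertex 0.249 -0.532 2.847
vertex -0.211 -0.552 2.659
vertex -0.198 -1.54 3.385
endloop
endfacet
facet normal 0.325 0.443 -0.836
outer loop
vertex -0.211 -0.552 2.659
vertex 0.138 -1.08 2.515
vertex -0.467 -0.88 2.386
endloop
endfacet
facet normal -0.850 0.305 0.430
outer loop
vertex -0.211 -0.552 2.659
vertex -0.467 -0.88 2.386
vertex -0.198 -1.54 3.385
endloop
endfacet
facet normal 0.324 0.442 -0.836
outer loop
vertex -0.467 -0.88 2.386
vertex 0.138 -1.08 2.515
vertex -0.367 -1.326 2.189
endloop
endfacet
facet normal -0.963 -0.256 0.090
outer loop
vertex -0.467 -0.88 2.386
vertex -0.367 -1.326 2.189
vertex -0.198 -1.54 3.385
endloop
endfacet
facet normal 0.325 0.442 -0.836
outer loop
vertex -0.367 -1.326 2.189
vertex 0.138 -1.08 2.515
vertex 0.028 -1.628 2.183
endloop
endfacet
facet normal -0.607 -0.793 -0.056
outer loop
vertex -0.367 -1.326 2.189
vertex 0.028 -1.628 2.183
vertex -0.198 -1.54 3.385
endloop
endfacet
facet normal 0.324 0.442 -0.837
outer loop
vertex 0.028 -1.628 2.183
vertex 0.138 -1.08 2.515
vertex 0.488 -1.609 2.371
endloop
endfacet
facet normal 0.011 -0.997 0.075
outer loop
vertex 0.028 -1.628 2.183
vertex 0.488 -1.609 2.371
vertex -0.198 -1.54 3.385
endloop
endfacet

endsolid


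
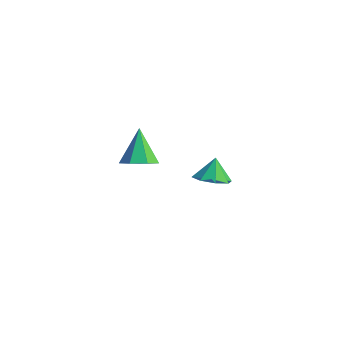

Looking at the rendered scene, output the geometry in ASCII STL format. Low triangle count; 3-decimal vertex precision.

solid 
facet normal 0.161 -0.539 -0.827
outer loop
vertex 4.334 -2.749 1.873
vertex 3.551 -3.33 2.099
vertex 3.679 -2.487 1.575
endloop
endfacet
facet normal 0.302 0.939 0.161
outer loop
vertex 4.334 -2.749 1.873
vertex 3.679 -2.487 1.575
vertex 3.349 -2.65 3.141
endloop
endfacet
facet normal 0.161 -0.539 -0.827
outer loop
vertex 3.679 -2.487 1.575
vertex 3.551 -3.33 2.099
vertex 2.95 -2.719 1.584
endloop
endfacet
facet normal -0.303 0.952 0.035
outer loop
vertex 3.679 -2.487 1.575
vertex 2.95 -2.719 1.584
vertex 3.349 -2.65 3.141
endloop
endfacet
facet normal 0.160 -0.539 -0.827
outer loop
vertex 2.95 -2.719 1.584
vertex 3.551 -3.33 2.099
vertex 2.573 -3.308 1.895
endloop
endfacet
facet normal -0.785 0.595 0.175
outer loop
vertex 2.95 -2.719 1.584
vertex 2.573 -3.308 1.895
vertex 3.349 -2.65 3.141
endloop
endfacet
facet normal 0.160 -0.539 -0.827
outer loop
vertex 2.573 -3.308 1.895
vertex 3.551 -3.33 2.099
vertex 2.769 -3.91 2.325
endloop
endfacet
facet normal -0.864 0.075 0.498
outer loop
vertex 2.573 -3.308 1.895
vertex 2.769 -3.91 2.325
vertex 3.349 -2.65 3.141
endloop
endfacet
facet normal 0.161 -0.539 -0.827
outer loop
vertex 2.769 -3.91 2.325
vertex 3.551 -3.33 2.099
vertex 3.423 -4.172 2.623
endloop
endfacet
facet normal -0.493 -0.302 0.816
outer loop
vertex 2.769 -3.91 2.325
vertex 3.423 -4.172 2.623
vertex 3.349 -2.65 3.141
endloop
endfacet
facet normal 0.161 -0.539 -0.827
outer loop
vertex 3.423 -4.172 2.623
vertex 3.551 -3.33 2.099
vertex 4.153 -3.94 2.614
endloop
endfacet
facet normal 0.112 -0.315 0.942
outer loop
vertex 3.423 -4.172 2.623
vertex 4.153 -3.94 2.614
vertex 3.349 -2.65 3.141
endloop
endfacet
facet normal 0.161 -0.539 -0.827
outer loop
vertex 4.153 -3.94 2.614
vertex 3.551 -3.33 2.099
vertex 4.53 -3.351 2.303
endloop
endfacet
facet normal 0.595 0.043 0.803
outer loop
vertex 4.153 -3.94 2.614
vertex 4.53 -3.351 2.303
vertex 3.349 -2.65 3.141
endloop
endfacet
facet normal 0.161 -0.538 -0.827
outer loop
vertex 4.53 -3.351 2.303
vertex 3.551 -3.33 2.099
vertex 4.334 -2.749 1.873
endloop
endfacet
facet normal 0.674 0.562 0.480
outer loop
vertex 4.53 -3.351 2.303
vertex 4.334 -2.749 1.873
vertex 3.349 -2.65 3.141
endloop
endfacet
facet normal 0.372 -0.574 -0.730
outer loop
vertex -2.217 -0.339 -2.309
vertex -2.995 0.004 -2.975
vertex -2.015 0.428 -2.809
endloop
endfacet
facet normal 0.673 0.271 0.688
outer loop
vertex -2.217 -0.339 -2.309
vertex -2.015 0.428 -2.809
vertex -3.805 1.256 -1.385
endloop
endfacet
facet normal 0.372 -0.574 -0.730
outer loop
vertex -2.015 0.428 -2.809
vertex -2.995 0.004 -2.975
vertex -2.551 0.875 -3.434
endloop
endfacet
facet normal 0.516 0.842 0.159
outer loop
vertex -2.015 0.428 -2.809
vertex -2.551 0.875 -3.434
vertex -3.805 1.256 -1.385
endloop
endfacet
facet normal 0.373 -0.574 -0.729
outer loop
vertex -2.551 0.875 -3.434
vertex -2.995 0.004 -2.975
vertex -3.421 0.666 -3.714
endloop
endfacet
facet normal -0.144 0.953 -0.265
outer loop
vertex -2.551 0.875 -3.434
vertex -3.421 0.666 -3.714
vertex -3.805 1.256 -1.385
endloop
endfacet
facet normal 0.372 -0.575 -0.729
outer loop
vertex -3.421 0.666 -3.714
vertex -2.995 0.004 -2.975
vertex -3.97 -0.041 -3.437
endloop
endfacet
facet normal -0.809 0.524 -0.266
outer loop
vertex -3.421 0.666 -3.714
vertex -3.97 -0.041 -3.437
vertex -3.805 1.256 -1.385
endloop
endfacet
facet normal 0.372 -0.574 -0.729
outer loop
vertex -3.97 -0.041 -3.437
vertex -2.995 0.004 -2.975
vertex -3.784 -0.714 -2.812
endloop
endfacet
facet normal -0.980 -0.125 0.157
outer loop
vertex -3.97 -0.041 -3.437
vertex -3.784 -0.714 -2.812
vertex -3.805 1.256 -1.385
endloop
endfacet
facet normal 0.372 -0.574 -0.730
outer loop
vertex -3.784 -0.714 -2.812
vertex -2.995 0.004 -2.975
vertex -3.004 -0.847 -2.31
endloop
endfacet
facet normal -0.527 -0.502 0.686
outer loop
vertex -3.784 -0.714 -2.812
vertex -3.004 -0.847 -2.31
vertex -3.805 1.256 -1.385
endloop
endfacet
facet normal 0.372 -0.574 -0.730
outer loop
vertex -3.004 -0.847 -2.31
vertex -2.995 0.004 -2.975
vertex -2.217 -0.339 -2.309
endloop
endfacet
facet normal 0.209 -0.326 0.922
outer loop
vertex -3.004 -0.847 -2.31
vertex -2.217 -0.339 -2.309
vertex -3.805 1.256 -1.385
endloop
endfacet

endsolid


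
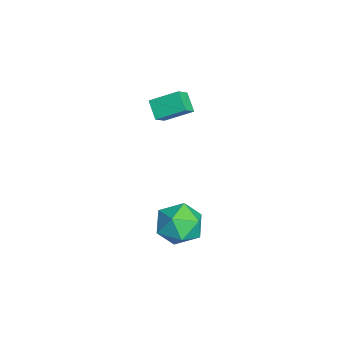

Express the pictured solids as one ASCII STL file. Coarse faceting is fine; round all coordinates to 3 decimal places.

solid 
facet normal -0.755 -0.214 0.620
outer loop
vertex -2.604 2.952 1.8
vertex -2.385 4.262 2.519
vertex -3.25 3.407 1.17
endloop
endfacet
facet normal -0.146 -0.867 -0.477
outer loop
vertex -2.435 3.638 0.501
vertex -2.604 2.952 1.8
vertex -3.25 3.407 1.17
endloop
endfacet
facet normal -0.755 -0.215 0.620
outer loop
vertex -3.25 3.407 1.17
vertex -2.385 4.262 2.519
vertex -3.031 4.716 1.89
endloop
endfacet
facet normal -0.639 0.450 -0.624
outer loop
vertex -3.031 4.716 1.89
vertex -2.435 3.638 0.501
vertex -3.25 3.407 1.17
endloop
endfacet
facet normal 0.639 -0.449 0.624
outer loop
vertex -2.604 2.952 1.8
vertex -1.57 4.493 1.85
vertex -2.385 4.262 2.519
endloop
endfacet
facet normal -0.145 -0.867 -0.477
outer loop
vertex -1.789 3.184 1.13
vertex -2.604 2.952 1.8
vertex -2.435 3.638 0.501
endloop
endfacet
facet normal 0.640 -0.450 0.623
outer loop
vertex -1.789 3.184 1.13
vertex -1.57 4.493 1.85
vertex -2.604 2.952 1.8
endloop
endfacet
facet normal 0.145 0.867 0.477
outer loop
vertex -2.385 4.262 2.519
vertex -1.57 4.493 1.85
vertex -3.031 4.716 1.89
endloop
endfacet
facet normal -0.640 0.449 -0.623
outer loop
vertex -2.216 4.948 1.22
vertex -2.435 3.638 0.501
vertex -3.031 4.716 1.89
endloop
endfacet
facet normal 0.145 0.867 0.477
outer loop
vertex -3.031 4.716 1.89
vertex -1.57 4.493 1.85
vertex -2.216 4.948 1.22
endloop
endfacet
facet normal 0.755 0.214 -0.620
outer loop
vertex -2.216 4.948 1.22
vertex -1.789 3.184 1.13
vertex -2.435 3.638 0.501
endloop
endfacet
facet normal 0.755 0.214 -0.619
outer loop
vertex -1.57 4.493 1.85
vertex -1.789 3.184 1.13
vertex -2.216 4.948 1.22
endloop
endfacet
facet normal -0.769 0.462 0.442
outer loop
vertex -0.176 3.985 -3.79
vertex 0.543 4.265 -2.832
vertex 0.46 5.039 -3.785
endloop
endfacet
facet normal -0.824 0.499 -0.268
outer loop
vertex -0.176 3.985 -3.79
vertex 0.46 5.039 -3.785
vertex 0.389 4.368 -4.814
endloop
endfacet
facet normal -0.835 -0.167 -0.523
outer loop
vertex -0.176 3.985 -3.79
vertex 0.389 4.368 -4.814
vertex 0.428 3.18 -4.497
endloop
endfacet
facet normal -0.787 -0.616 0.029
outer loop
vertex -0.176 3.985 -3.79
vertex 0.428 3.18 -4.497
vertex 0.523 3.116 -3.272
endloop
endfacet
facet normal -0.746 -0.227 0.626
outer loop
vertex -0.176 3.985 -3.79
vertex 0.523 3.116 -3.272
vertex 0.543 4.265 -2.832
endloop
endfacet
facet normal -0.238 0.821 -0.519
outer loop
vertex 0.389 4.368 -4.814
vertex 0.46 5.039 -3.785
vertex 1.457 4.884 -4.488
endloop
endfacet
facet normal -0.149 0.761 0.631
outer loop
vertex 0.46 5.039 -3.785
vertex 0.543 4.265 -2.832
vertex 1.552 4.82 -3.263
endloop
endfacet
facet normal -0.113 -0.354 0.929
outer loop
vertex 0.543 4.265 -2.832
vertex 0.523 3.116 -3.272
vertex 1.591 3.632 -2.946
endloop
endfacet
facet normal -0.179 -0.983 -0.037
outer loop
vertex 0.523 3.116 -3.272
vertex 0.428 3.18 -4.497
vertex 1.52 2.961 -3.975
endloop
endfacet
facet normal -0.257 -0.257 -0.932
outer loop
vertex 0.428 3.18 -4.497
vertex 0.389 4.368 -4.814
vertex 1.437 3.735 -4.928
endloop
endfacet
facet normal 0.787 0.616 -0.029
outer loop
vertex 2.156 4.015 -3.97
vertex 1.457 4.884 -4.488
vertex 1.552 4.82 -3.263
endloop
endfacet
facet normal 0.835 0.167 0.523
outer loop
vertex 2.156 4.015 -3.97
vertex 1.552 4.82 -3.263
vertex 1.591 3.632 -2.946
endloop
endfacet
facet normal 0.824 -0.499 0.268
outer loop
vertex 2.156 4.015 -3.97
vertex 1.591 3.632 -2.946
vertex 1.52 2.961 -3.975
endloop
endfacet
facet normal 0.769 -0.462 -0.442
outer loop
vertex 2.156 4.015 -3.97
vertex 1.52 2.961 -3.975
vertex 1.437 3.735 -4.928
endloop
endfacet
facet normal 0.746 0.227 -0.626
outer loop
vertex 2.156 4.015 -3.97
vertex 1.437 3.735 -4.928
vertex 1.457 4.884 -4.488
endloop
endfacet
facet normal 0.179 0.983 0.037
outer loop
vertex 1.552 4.82 -3.263
vertex 1.457 4.884 -4.488
vertex 0.46 5.039 -3.785
endloop
endfacet
facet normal 0.257 0.257 0.932
outer loop
vertex 1.591 3.632 -2.946
vertex 1.552 4.82 -3.263
vertex 0.543 4.265 -2.832
endloop
endfacet
facet normal 0.238 -0.821 0.519
outer loop
vertex 1.52 2.961 -3.975
vertex 1.591 3.632 -2.946
vertex 0.523 3.116 -3.272
endloop
endfacet
facet normal 0.149 -0.761 -0.631
outer loop
vertex 1.437 3.735 -4.928
vertex 1.52 2.961 -3.975
vertex 0.428 3.18 -4.497
endloop
endfacet
facet normal 0.113 0.354 -0.929
outer loop
vertex 1.457 4.884 -4.488
vertex 1.437 3.735 -4.928
vertex 0.389 4.368 -4.814
endloop
endfacet

endsolid


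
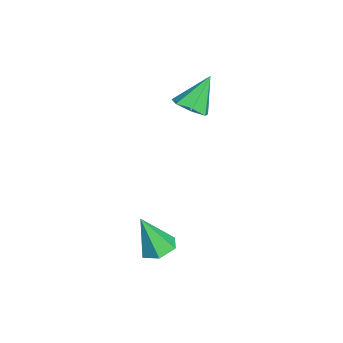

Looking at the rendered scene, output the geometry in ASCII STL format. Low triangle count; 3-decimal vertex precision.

solid 
facet normal 0.368 -0.451 -0.813
outer loop
vertex -0.817 2.311 1.933
vertex -1.218 2.874 1.439
vertex -0.436 2.921 1.767
endloop
endfacet
facet normal 0.567 -0.133 0.813
outer loop
vertex -0.817 2.311 1.933
vertex -0.436 2.921 1.767
vertex -1.882 3.686 2.901
endloop
endfacet
facet normal 0.368 -0.451 -0.813
outer loop
vertex -0.436 2.921 1.767
vertex -1.218 2.874 1.439
vertex -0.644 3.495 1.354
endloop
endfacet
facet normal 0.671 0.578 0.465
outer loop
vertex -0.436 2.921 1.767
vertex -0.644 3.495 1.354
vertex -1.882 3.686 2.901
endloop
endfacet
facet normal 0.368 -0.452 -0.813
outer loop
vertex -0.644 3.495 1.354
vertex -1.218 2.874 1.439
vertex -1.285 3.602 1.004
endloop
endfacet
facet normal 0.161 0.987 0.007
outer loop
vertex -0.644 3.495 1.354
vertex -1.285 3.602 1.004
vertex -1.882 3.686 2.901
endloop
endfacet
facet normal 0.369 -0.452 -0.813
outer loop
vertex -1.285 3.602 1.004
vertex -1.218 2.874 1.439
vertex -1.875 3.16 0.982
endloop
endfacet
facet normal -0.580 0.785 -0.217
outer loop
vertex -1.285 3.602 1.004
vertex -1.875 3.16 0.982
vertex -1.882 3.686 2.901
endloop
endfacet
facet normal 0.369 -0.451 -0.813
outer loop
vertex -1.875 3.16 0.982
vertex -1.218 2.874 1.439
vertex -1.971 2.503 1.303
endloop
endfacet
facet normal -0.991 0.126 -0.038
outer loop
vertex -1.875 3.16 0.982
vertex -1.971 2.503 1.303
vertex -1.882 3.686 2.901
endloop
endfacet
facet normal 0.369 -0.450 -0.813
outer loop
vertex -1.971 2.503 1.303
vertex -1.218 2.874 1.439
vertex -1.5 2.125 1.726
endloop
endfacet
facet normal -0.766 -0.496 0.410
outer loop
vertex -1.971 2.503 1.303
vertex -1.5 2.125 1.726
vertex -1.882 3.686 2.901
endloop
endfacet
facet normal 0.369 -0.450 -0.813
outer loop
vertex -1.5 2.125 1.726
vertex -1.218 2.874 1.439
vertex -0.817 2.311 1.933
endloop
endfacet
facet normal -0.072 -0.611 0.788
outer loop
vertex -1.5 2.125 1.726
vertex -0.817 2.311 1.933
vertex -1.882 3.686 2.901
endloop
endfacet
facet normal 0.019 0.376 -0.926
outer loop
vertex 4.686 1.762 -3.183
vertex 3.888 1.722 -3.216
vertex 4.243 2.383 -2.94
endloop
endfacet
facet normal 0.774 0.345 0.531
outer loop
vertex 4.686 1.762 -3.183
vertex 4.243 2.383 -2.94
vertex 3.852 1.018 -1.484
endloop
endfacet
facet normal 0.019 0.377 -0.926
outer loop
vertex 4.243 2.383 -2.94
vertex 3.888 1.722 -3.216
vertex 3.445 2.342 -2.973
endloop
endfacet
facet normal -0.066 0.737 0.673
outer loop
vertex 4.243 2.383 -2.94
vertex 3.445 2.342 -2.973
vertex 3.852 1.018 -1.484
endloop
endfacet
facet normal 0.019 0.377 -0.926
outer loop
vertex 3.445 2.342 -2.973
vertex 3.888 1.722 -3.216
vertex 3.089 1.681 -3.249
endloop
endfacet
facet normal -0.846 0.262 0.464
outer loop
vertex 3.445 2.342 -2.973
vertex 3.089 1.681 -3.249
vertex 3.852 1.018 -1.484
endloop
endfacet
facet normal 0.019 0.376 -0.926
outer loop
vertex 3.089 1.681 -3.249
vertex 3.888 1.722 -3.216
vertex 3.532 1.06 -3.492
endloop
endfacet
facet normal -0.787 -0.606 0.113
outer loop
vertex 3.089 1.681 -3.249
vertex 3.532 1.06 -3.492
vertex 3.852 1.018 -1.484
endloop
endfacet
facet normal 0.019 0.376 -0.926
outer loop
vertex 3.532 1.06 -3.492
vertex 3.888 1.722 -3.216
vertex 4.33 1.101 -3.459
endloop
endfacet
facet normal 0.052 -0.998 -0.029
outer loop
vertex 3.532 1.06 -3.492
vertex 4.33 1.101 -3.459
vertex 3.852 1.018 -1.484
endloop
endfacet
facet normal 0.019 0.376 -0.926
outer loop
vertex 4.33 1.101 -3.459
vertex 3.888 1.722 -3.216
vertex 4.686 1.762 -3.183
endloop
endfacet
facet normal 0.833 -0.524 0.180
outer loop
vertex 4.33 1.101 -3.459
vertex 4.686 1.762 -3.183
vertex 3.852 1.018 -1.484
endloop
endfacet

endsolid


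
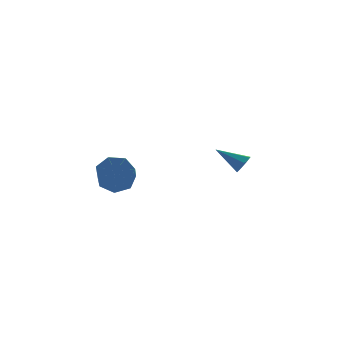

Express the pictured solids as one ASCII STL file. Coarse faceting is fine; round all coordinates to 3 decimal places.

solid 
facet normal 0.767 -0.396 -0.504
outer loop
vertex 4.671 0.151 -2.548
vertex 4.229 -0.157 -2.979
vertex 4.517 0.468 -3.032
endloop
endfacet
facet normal 0.320 0.836 0.446
outer loop
vertex 4.671 0.151 -2.548
vertex 4.517 0.468 -3.032
vertex 2.771 0.597 -2.021
endloop
endfacet
facet normal 0.767 -0.396 -0.504
outer loop
vertex 4.517 0.468 -3.032
vertex 4.229 -0.157 -2.979
vertex 4.146 0.315 -3.476
endloop
endfacet
facet normal -0.081 0.961 -0.263
outer loop
vertex 4.517 0.468 -3.032
vertex 4.146 0.315 -3.476
vertex 2.771 0.597 -2.021
endloop
endfacet
facet normal 0.767 -0.397 -0.505
outer loop
vertex 4.146 0.315 -3.476
vertex 4.229 -0.157 -2.979
vertex 3.837 -0.193 -3.546
endloop
endfacet
facet normal -0.601 0.456 -0.656
outer loop
vertex 4.146 0.315 -3.476
vertex 3.837 -0.193 -3.546
vertex 2.771 0.597 -2.021
endloop
endfacet
facet normal 0.767 -0.396 -0.505
outer loop
vertex 3.837 -0.193 -3.546
vertex 4.229 -0.157 -2.979
vertex 3.823 -0.674 -3.19
endloop
endfacet
facet normal -0.848 -0.299 -0.438
outer loop
vertex 3.837 -0.193 -3.546
vertex 3.823 -0.674 -3.19
vertex 2.771 0.597 -2.021
endloop
endfacet
facet normal 0.767 -0.396 -0.505
outer loop
vertex 3.823 -0.674 -3.19
vertex 4.229 -0.157 -2.979
vertex 4.115 -0.765 -2.675
endloop
endfacet
facet normal -0.635 -0.737 0.230
outer loop
vertex 3.823 -0.674 -3.19
vertex 4.115 -0.765 -2.675
vertex 2.771 0.597 -2.021
endloop
endfacet
facet normal 0.768 -0.396 -0.504
outer loop
vertex 4.115 -0.765 -2.675
vertex 4.229 -0.157 -2.979
vertex 4.492 -0.398 -2.389
endloop
endfacet
facet normal -0.125 -0.527 0.841
outer loop
vertex 4.115 -0.765 -2.675
vertex 4.492 -0.398 -2.389
vertex 2.771 0.597 -2.021
endloop
endfacet
facet normal 0.767 -0.396 -0.504
outer loop
vertex 4.492 -0.398 -2.389
vertex 4.229 -0.157 -2.979
vertex 4.671 0.151 -2.548
endloop
endfacet
facet normal 0.301 0.174 0.938
outer loop
vertex 4.492 -0.398 -2.389
vertex 4.671 0.151 -2.548
vertex 2.771 0.597 -2.021
endloop
endfacet
facet normal 0.147 0.794 -0.590
outer loop
vertex -2.604 -1.734 -2.089
vertex -3.234 -2.171 -2.835
vertex -3.506 -1.522 -2.029
endloop
endfacet
facet normal 0.186 0.564 0.805
outer loop
vertex -2.604 -1.734 -2.089
vertex -3.506 -1.522 -2.029
vertex -2.855 -3.091 -1.08
endloop
endfacet
facet normal 0.186 0.564 0.805
outer loop
vertex -2.855 -3.091 -1.08
vertex -3.506 -1.522 -2.029
vertex -3.757 -2.879 -1.02
endloop
endfacet
facet normal -0.147 -0.793 0.591
outer loop
vertex -2.855 -3.091 -1.08
vertex -3.757 -2.879 -1.02
vertex -3.486 -3.529 -1.825
endloop
endfacet
facet normal 0.147 0.794 -0.590
outer loop
vertex -3.506 -1.522 -2.029
vertex -3.234 -2.171 -2.835
vertex -4.203 -1.799 -2.576
endloop
endfacet
facet normal -0.644 0.530 0.552
outer loop
vertex -3.506 -1.522 -2.029
vertex -4.203 -1.799 -2.576
vertex -3.757 -2.879 -1.02
endloop
endfacet
facet normal -0.643 0.531 0.553
outer loop
vertex -3.757 -2.879 -1.02
vertex -4.203 -1.799 -2.576
vertex -4.455 -3.156 -1.566
endloop
endfacet
facet normal -0.147 -0.793 0.591
outer loop
vertex -3.757 -2.879 -1.02
vertex -4.455 -3.156 -1.566
vertex -3.486 -3.529 -1.825
endloop
endfacet
facet normal 0.147 0.793 -0.591
outer loop
vertex -4.203 -1.799 -2.576
vertex -3.234 -2.171 -2.835
vertex -4.171 -2.357 -3.317
endloop
endfacet
facet normal -0.988 0.097 -0.116
outer loop
vertex -4.203 -1.799 -2.576
vertex -4.171 -2.357 -3.317
vertex -4.455 -3.156 -1.566
endloop
endfacet
facet normal -0.988 0.097 -0.116
outer loop
vertex -4.455 -3.156 -1.566
vertex -4.171 -2.357 -3.317
vertex -4.423 -3.714 -2.308
endloop
endfacet
facet normal -0.148 -0.794 0.590
outer loop
vertex -4.455 -3.156 -1.566
vertex -4.423 -3.714 -2.308
vertex -3.486 -3.529 -1.825
endloop
endfacet
facet normal 0.146 0.794 -0.591
outer loop
vertex -4.171 -2.357 -3.317
vertex -3.234 -2.171 -2.835
vertex -3.433 -2.775 -3.696
endloop
endfacet
facet normal -0.589 -0.409 -0.697
outer loop
vertex -4.171 -2.357 -3.317
vertex -3.433 -2.775 -3.696
vertex -4.423 -3.714 -2.308
endloop
endfacet
facet normal -0.589 -0.409 -0.697
outer loop
vertex -4.423 -3.714 -2.308
vertex -3.433 -2.775 -3.696
vertex -3.685 -4.132 -2.686
endloop
endfacet
facet normal -0.147 -0.794 0.590
outer loop
vertex -4.423 -3.714 -2.308
vertex -3.685 -4.132 -2.686
vertex -3.486 -3.529 -1.825
endloop
endfacet
facet normal 0.148 0.793 -0.591
outer loop
vertex -3.433 -2.775 -3.696
vertex -3.234 -2.171 -2.835
vertex -2.546 -2.739 -3.426
endloop
endfacet
facet normal 0.254 -0.607 -0.753
outer loop
vertex -3.433 -2.775 -3.696
vertex -2.546 -2.739 -3.426
vertex -3.685 -4.132 -2.686
endloop
endfacet
facet normal 0.254 -0.607 -0.753
outer loop
vertex -3.685 -4.132 -2.686
vertex -2.546 -2.739 -3.426
vertex -2.797 -4.096 -2.416
endloop
endfacet
facet normal -0.147 -0.794 0.590
outer loop
vertex -3.685 -4.132 -2.686
vertex -2.797 -4.096 -2.416
vertex -3.486 -3.529 -1.825
endloop
endfacet
facet normal 0.147 0.793 -0.591
outer loop
vertex -2.546 -2.739 -3.426
vertex -3.234 -2.171 -2.835
vertex -2.176 -2.275 -2.711
endloop
endfacet
facet normal 0.905 -0.348 -0.243
outer loop
vertex -2.546 -2.739 -3.426
vertex -2.176 -2.275 -2.711
vertex -2.797 -4.096 -2.416
endloop
endfacet
facet normal 0.906 -0.348 -0.242
outer loop
vertex -2.797 -4.096 -2.416
vertex -2.176 -2.275 -2.711
vertex -2.428 -3.632 -1.701
endloop
endfacet
facet normal -0.146 -0.794 0.591
outer loop
vertex -2.797 -4.096 -2.416
vertex -2.428 -3.632 -1.701
vertex -3.486 -3.529 -1.825
endloop
endfacet
facet normal 0.147 0.794 -0.590
outer loop
vertex -2.176 -2.275 -2.711
vertex -3.234 -2.171 -2.835
vertex -2.604 -1.734 -2.089
endloop
endfacet
facet normal 0.875 0.173 0.451
outer loop
vertex -2.176 -2.275 -2.711
vertex -2.604 -1.734 -2.089
vertex -2.428 -3.632 -1.701
endloop
endfacet
facet normal 0.876 0.173 0.451
outer loop
vertex -2.428 -3.632 -1.701
vertex -2.604 -1.734 -2.089
vertex -2.855 -3.091 -1.08
endloop
endfacet
facet normal -0.146 -0.794 0.591
outer loop
vertex -2.428 -3.632 -1.701
vertex -2.855 -3.091 -1.08
vertex -3.486 -3.529 -1.825
endloop
endfacet

endsolid


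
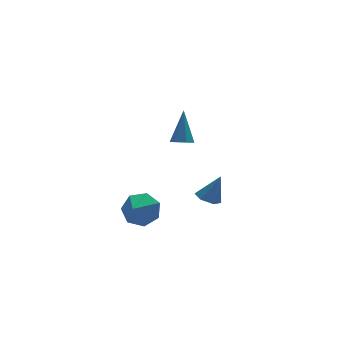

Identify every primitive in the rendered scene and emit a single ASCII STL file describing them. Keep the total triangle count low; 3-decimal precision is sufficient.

solid 
facet normal -0.423 0.027 -0.906
outer loop
vertex 3.656 -2.205 -3.842
vertex 3.098 -1.86 -3.571
vertex 3.654 -1.495 -3.82
endloop
endfacet
facet normal 0.998 0.005 -0.063
outer loop
vertex 3.656 -2.205 -3.842
vertex 3.654 -1.495 -3.82
vertex 3.762 -1.9 -2.149
endloop
endfacet
facet normal -0.422 0.025 -0.906
outer loop
vertex 3.654 -1.495 -3.82
vertex 3.098 -1.86 -3.571
vertex 3.095 -1.15 -3.55
endloop
endfacet
facet normal 0.573 0.804 0.158
outer loop
vertex 3.654 -1.495 -3.82
vertex 3.095 -1.15 -3.55
vertex 3.762 -1.9 -2.149
endloop
endfacet
facet normal -0.424 0.025 -0.906
outer loop
vertex 3.095 -1.15 -3.55
vertex 3.098 -1.86 -3.571
vertex 2.539 -1.515 -3.3
endloop
endfacet
facet normal -0.270 0.789 0.551
outer loop
vertex 3.095 -1.15 -3.55
vertex 2.539 -1.515 -3.3
vertex 3.762 -1.9 -2.149
endloop
endfacet
facet normal -0.423 0.026 -0.906
outer loop
vertex 2.539 -1.515 -3.3
vertex 3.098 -1.86 -3.571
vertex 2.542 -2.225 -3.322
endloop
endfacet
facet normal -0.689 -0.025 0.724
outer loop
vertex 2.539 -1.515 -3.3
vertex 2.542 -2.225 -3.322
vertex 3.762 -1.9 -2.149
endloop
endfacet
facet normal -0.422 0.025 -0.906
outer loop
vertex 2.542 -2.225 -3.322
vertex 3.098 -1.86 -3.571
vertex 3.101 -2.57 -3.592
endloop
endfacet
facet normal -0.265 -0.823 0.503
outer loop
vertex 2.542 -2.225 -3.322
vertex 3.101 -2.57 -3.592
vertex 3.762 -1.9 -2.149
endloop
endfacet
facet normal -0.424 0.025 -0.905
outer loop
vertex 3.101 -2.57 -3.592
vertex 3.098 -1.86 -3.571
vertex 3.656 -2.205 -3.842
endloop
endfacet
facet normal 0.580 -0.807 0.109
outer loop
vertex 3.101 -2.57 -3.592
vertex 3.656 -2.205 -3.842
vertex 3.762 -1.9 -2.149
endloop
endfacet
facet normal 0.568 0.628 -0.533
outer loop
vertex 0.465 -0.376 -3.427
vertex 0.016 -0.713 -4.303
vertex -0.274 0.073 -3.686
endloop
endfacet
facet normal -0.252 0.138 0.958
outer loop
vertex 0.465 -0.376 -3.427
vertex -0.274 0.073 -3.686
vertex -0.756 -1.567 -3.577
endloop
endfacet
facet normal 0.567 0.628 -0.533
outer loop
vertex -0.274 0.073 -3.686
vertex 0.016 -0.713 -4.303
vertex -0.795 -0.071 -4.409
endloop
endfacet
facet normal -0.806 0.272 0.526
outer loop
vertex -0.274 0.073 -3.686
vertex -0.795 -0.071 -4.409
vertex -0.756 -1.567 -3.577
endloop
endfacet
facet normal 0.567 0.628 -0.533
outer loop
vertex -0.795 -0.071 -4.409
vertex 0.016 -0.713 -4.303
vertex -0.705 -0.698 -5.052
endloop
endfacet
facet normal -0.995 -0.067 -0.074
outer loop
vertex -0.795 -0.071 -4.409
vertex -0.705 -0.698 -5.052
vertex -0.756 -1.567 -3.577
endloop
endfacet
facet normal 0.568 0.627 -0.534
outer loop
vertex -0.705 -0.698 -5.052
vertex 0.016 -0.713 -4.303
vertex -0.073 -1.337 -5.13
endloop
endfacet
facet normal -0.678 -0.623 -0.390
outer loop
vertex -0.705 -0.698 -5.052
vertex -0.073 -1.337 -5.13
vertex -0.756 -1.567 -3.577
endloop
endfacet
facet normal 0.567 0.627 -0.534
outer loop
vertex -0.073 -1.337 -5.13
vertex 0.016 -0.713 -4.303
vertex 0.627 -1.506 -4.586
endloop
endfacet
facet normal -0.092 -0.978 -0.185
outer loop
vertex -0.073 -1.337 -5.13
vertex 0.627 -1.506 -4.586
vertex -0.756 -1.567 -3.577
endloop
endfacet
facet normal 0.567 0.627 -0.533
outer loop
vertex 0.627 -1.506 -4.586
vertex 0.016 -0.713 -4.303
vertex 0.866 -1.078 -3.828
endloop
endfacet
facet normal 0.321 -0.865 0.387
outer loop
vertex 0.627 -1.506 -4.586
vertex 0.866 -1.078 -3.828
vertex -0.756 -1.567 -3.577
endloop
endfacet
facet normal 0.567 0.628 -0.532
outer loop
vertex 0.866 -1.078 -3.828
vertex 0.016 -0.713 -4.303
vertex 0.465 -0.376 -3.427
endloop
endfacet
facet normal 0.250 -0.369 0.895
outer loop
vertex 0.866 -1.078 -3.828
vertex 0.465 -0.376 -3.427
vertex -0.756 -1.567 -3.577
endloop
endfacet
facet normal -0.238 -0.449 -0.862
outer loop
vertex 1.775 -2.68 1.116
vertex 1.275 -2.878 1.357
vertex 1.283 -2.356 1.083
endloop
endfacet
facet normal 0.543 0.797 -0.264
outer loop
vertex 1.775 -2.68 1.116
vertex 1.283 -2.356 1.083
vertex 1.725 -2.022 3.003
endloop
endfacet
facet normal -0.235 -0.449 -0.862
outer loop
vertex 1.283 -2.356 1.083
vertex 1.275 -2.878 1.357
vertex 0.782 -2.555 1.323
endloop
endfacet
facet normal -0.396 0.916 -0.068
outer loop
vertex 1.283 -2.356 1.083
vertex 0.782 -2.555 1.323
vertex 1.725 -2.022 3.003
endloop
endfacet
facet normal -0.235 -0.449 -0.862
outer loop
vertex 0.782 -2.555 1.323
vertex 1.275 -2.878 1.357
vertex 0.774 -3.077 1.597
endloop
endfacet
facet normal -0.878 0.233 0.419
outer loop
vertex 0.782 -2.555 1.323
vertex 0.774 -3.077 1.597
vertex 1.725 -2.022 3.003
endloop
endfacet
facet normal -0.235 -0.448 -0.863
outer loop
vertex 0.774 -3.077 1.597
vertex 1.275 -2.878 1.357
vertex 1.266 -3.401 1.631
endloop
endfacet
facet normal -0.421 -0.565 0.709
outer loop
vertex 0.774 -3.077 1.597
vertex 1.266 -3.401 1.631
vertex 1.725 -2.022 3.003
endloop
endfacet
facet normal -0.237 -0.448 -0.862
outer loop
vertex 1.266 -3.401 1.631
vertex 1.275 -2.878 1.357
vertex 1.767 -3.202 1.39
endloop
endfacet
facet normal 0.519 -0.684 0.514
outer loop
vertex 1.266 -3.401 1.631
vertex 1.767 -3.202 1.39
vertex 1.725 -2.022 3.003
endloop
endfacet
facet normal -0.238 -0.449 -0.862
outer loop
vertex 1.767 -3.202 1.39
vertex 1.275 -2.878 1.357
vertex 1.775 -2.68 1.116
endloop
endfacet
facet normal 1.000 -0.001 0.027
outer loop
vertex 1.767 -3.202 1.39
vertex 1.775 -2.68 1.116
vertex 1.725 -2.022 3.003
endloop
endfacet

endsolid


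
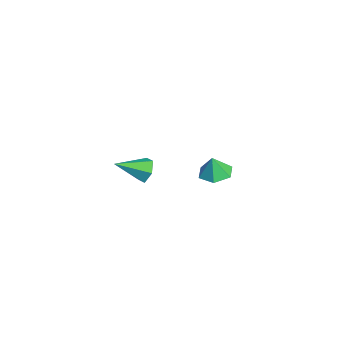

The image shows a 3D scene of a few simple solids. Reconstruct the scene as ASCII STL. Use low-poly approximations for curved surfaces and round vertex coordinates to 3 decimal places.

solid 
facet normal -0.089 0.165 -0.982
outer loop
vertex -2.374 2.561 -1.988
vertex -3.067 1.884 -2.039
vertex -3.303 2.808 -1.862
endloop
endfacet
facet normal 0.276 0.701 0.657
outer loop
vertex -2.374 2.561 -1.988
vertex -3.303 2.808 -1.862
vertex -2.953 1.676 -0.801
endloop
endfacet
facet normal -0.090 0.165 -0.982
outer loop
vertex -3.303 2.808 -1.862
vertex -3.067 1.884 -2.039
vertex -3.996 2.131 -1.912
endloop
endfacet
facet normal -0.527 0.488 0.695
outer loop
vertex -3.303 2.808 -1.862
vertex -3.996 2.131 -1.912
vertex -2.953 1.676 -0.801
endloop
endfacet
facet normal -0.090 0.165 -0.982
outer loop
vertex -3.996 2.131 -1.912
vertex -3.067 1.884 -2.039
vertex -3.759 1.207 -2.089
endloop
endfacet
facet normal -0.753 -0.305 0.583
outer loop
vertex -3.996 2.131 -1.912
vertex -3.759 1.207 -2.089
vertex -2.953 1.676 -0.801
endloop
endfacet
facet normal -0.090 0.165 -0.982
outer loop
vertex -3.759 1.207 -2.089
vertex -3.067 1.884 -2.039
vertex -2.83 0.96 -2.216
endloop
endfacet
facet normal -0.176 -0.884 0.432
outer loop
vertex -3.759 1.207 -2.089
vertex -2.83 0.96 -2.216
vertex -2.953 1.676 -0.801
endloop
endfacet
facet normal -0.089 0.165 -0.982
outer loop
vertex -2.83 0.96 -2.216
vertex -3.067 1.884 -2.039
vertex -2.137 1.637 -2.165
endloop
endfacet
facet normal 0.627 -0.672 0.394
outer loop
vertex -2.83 0.96 -2.216
vertex -2.137 1.637 -2.165
vertex -2.953 1.676 -0.801
endloop
endfacet
facet normal -0.089 0.165 -0.982
outer loop
vertex -2.137 1.637 -2.165
vertex -3.067 1.884 -2.039
vertex -2.374 2.561 -1.988
endloop
endfacet
facet normal 0.853 0.122 0.507
outer loop
vertex -2.137 1.637 -2.165
vertex -2.374 2.561 -1.988
vertex -2.953 1.676 -0.801
endloop
endfacet
facet normal -0.104 0.893 -0.437
outer loop
vertex 4.322 -2.744 3.137
vertex 3.692 -2.611 3.558
vertex 4.384 -2.401 3.823
endloop
endfacet
facet normal 0.961 -0.273 0.050
outer loop
vertex 4.322 -2.744 3.137
vertex 4.384 -2.401 3.823
vertex 3.868 -4.129 4.302
endloop
endfacet
facet normal -0.103 0.893 -0.438
outer loop
vertex 4.384 -2.401 3.823
vertex 3.692 -2.611 3.558
vertex 3.753 -2.267 4.245
endloop
endfacet
facet normal 0.564 0.060 0.824
outer loop
vertex 4.384 -2.401 3.823
vertex 3.753 -2.267 4.245
vertex 3.868 -4.129 4.302
endloop
endfacet
facet normal -0.105 0.893 -0.438
outer loop
vertex 3.753 -2.267 4.245
vertex 3.692 -2.611 3.558
vertex 3.061 -2.478 3.98
endloop
endfacet
facet normal -0.359 0.006 0.933
outer loop
vertex 3.753 -2.267 4.245
vertex 3.061 -2.478 3.98
vertex 3.868 -4.129 4.302
endloop
endfacet
facet normal -0.104 0.894 -0.437
outer loop
vertex 3.061 -2.478 3.98
vertex 3.692 -2.611 3.558
vertex 3.0 -2.821 3.293
endloop
endfacet
facet normal -0.885 -0.380 0.268
outer loop
vertex 3.061 -2.478 3.98
vertex 3.0 -2.821 3.293
vertex 3.868 -4.129 4.302
endloop
endfacet
facet normal -0.104 0.893 -0.437
outer loop
vertex 3.0 -2.821 3.293
vertex 3.692 -2.611 3.558
vertex 3.631 -2.954 2.872
endloop
endfacet
facet normal -0.487 -0.713 -0.505
outer loop
vertex 3.0 -2.821 3.293
vertex 3.631 -2.954 2.872
vertex 3.868 -4.129 4.302
endloop
endfacet
facet normal -0.104 0.893 -0.437
outer loop
vertex 3.631 -2.954 2.872
vertex 3.692 -2.611 3.558
vertex 4.322 -2.744 3.137
endloop
endfacet
facet normal 0.435 -0.659 -0.613
outer loop
vertex 3.631 -2.954 2.872
vertex 4.322 -2.744 3.137
vertex 3.868 -4.129 4.302
endloop
endfacet

endsolid


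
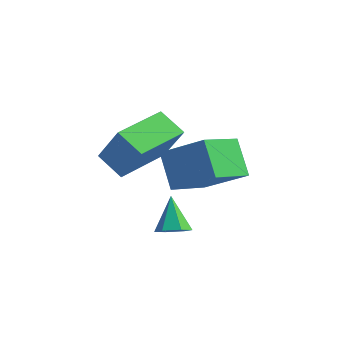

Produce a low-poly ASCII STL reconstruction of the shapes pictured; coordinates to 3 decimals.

solid 
facet normal 0.418 -0.464 -0.781
outer loop
vertex 0.912 -0.436 1.57
vertex 0.439 -0.242 1.202
vertex 0.955 0.115 1.266
endloop
endfacet
facet normal 0.697 0.304 0.649
outer loop
vertex 0.912 -0.436 1.57
vertex 0.955 0.115 1.266
vertex -0.159 0.422 2.318
endloop
endfacet
facet normal 0.418 -0.464 -0.781
outer loop
vertex 0.955 0.115 1.266
vertex 0.439 -0.242 1.202
vertex 0.482 0.308 0.898
endloop
endfacet
facet normal 0.328 0.942 0.072
outer loop
vertex 0.955 0.115 1.266
vertex 0.482 0.308 0.898
vertex -0.159 0.422 2.318
endloop
endfacet
facet normal 0.419 -0.464 -0.780
outer loop
vertex 0.482 0.308 0.898
vertex 0.439 -0.242 1.202
vertex -0.033 -0.048 0.833
endloop
endfacet
facet normal -0.517 0.802 -0.298
outer loop
vertex 0.482 0.308 0.898
vertex -0.033 -0.048 0.833
vertex -0.159 0.422 2.318
endloop
endfacet
facet normal 0.419 -0.464 -0.780
outer loop
vertex -0.033 -0.048 0.833
vertex 0.439 -0.242 1.202
vertex -0.076 -0.598 1.137
endloop
endfacet
facet normal -0.995 0.027 -0.093
outer loop
vertex -0.033 -0.048 0.833
vertex -0.076 -0.598 1.137
vertex -0.159 0.422 2.318
endloop
endfacet
facet normal 0.419 -0.464 -0.781
outer loop
vertex -0.076 -0.598 1.137
vertex 0.439 -0.242 1.202
vertex 0.397 -0.792 1.506
endloop
endfacet
facet normal -0.627 -0.611 0.483
outer loop
vertex -0.076 -0.598 1.137
vertex 0.397 -0.792 1.506
vertex -0.159 0.422 2.318
endloop
endfacet
facet normal 0.418 -0.464 -0.781
outer loop
vertex 0.397 -0.792 1.506
vertex 0.439 -0.242 1.202
vertex 0.912 -0.436 1.57
endloop
endfacet
facet normal 0.219 -0.471 0.854
outer loop
vertex 0.397 -0.792 1.506
vertex 0.912 -0.436 1.57
vertex -0.159 0.422 2.318
endloop
endfacet
facet normal -0.819 -0.174 -0.546
outer loop
vertex -2.445 2.792 2.364
vertex -2.306 4.584 1.583
vertex -1.501 2.185 1.141
endloop
endfacet
facet normal -0.071 -0.914 0.399
outer loop
vertex 0.146 2.536 2.237
vertex -2.445 2.792 2.364
vertex -1.501 2.185 1.141
endloop
endfacet
facet normal -0.820 -0.175 -0.545
outer loop
vertex -1.501 2.185 1.141
vertex -2.306 4.584 1.583
vertex -1.363 3.977 0.359
endloop
endfacet
facet normal 0.568 -0.365 -0.737
outer loop
vertex -1.363 3.977 0.359
vertex 0.146 2.536 2.237
vertex -1.501 2.185 1.141
endloop
endfacet
facet normal -0.568 0.365 0.737
outer loop
vertex -2.445 2.792 2.364
vertex -0.659 4.935 2.679
vertex -2.306 4.584 1.583
endloop
endfacet
facet normal -0.071 -0.914 0.399
outer loop
vertex -0.797 3.143 3.461
vertex -2.445 2.792 2.364
vertex 0.146 2.536 2.237
endloop
endfacet
facet normal -0.568 0.365 0.737
outer loop
vertex -0.797 3.143 3.461
vertex -0.659 4.935 2.679
vertex -2.445 2.792 2.364
endloop
endfacet
facet normal 0.071 0.914 -0.399
outer loop
vertex -2.306 4.584 1.583
vertex -0.659 4.935 2.679
vertex -1.363 3.977 0.359
endloop
endfacet
facet normal 0.568 -0.365 -0.737
outer loop
vertex 0.285 4.328 1.456
vertex 0.146 2.536 2.237
vertex -1.363 3.977 0.359
endloop
endfacet
facet normal 0.071 0.914 -0.399
outer loop
vertex -1.363 3.977 0.359
vertex -0.659 4.935 2.679
vertex 0.285 4.328 1.456
endloop
endfacet
facet normal 0.820 0.174 0.545
outer loop
vertex 0.285 4.328 1.456
vertex -0.797 3.143 3.461
vertex 0.146 2.536 2.237
endloop
endfacet
facet normal 0.820 0.175 0.546
outer loop
vertex -0.659 4.935 2.679
vertex -0.797 3.143 3.461
vertex 0.285 4.328 1.456
endloop
endfacet
facet normal -0.852 0.045 0.521
outer loop
vertex -2.385 0.421 4.579
vertex -2.245 2.606 4.618
vertex -3.335 0.509 3.017
endloop
endfacet
facet normal -0.064 -0.998 -0.018
outer loop
vertex -2.295 0.454 2.382
vertex -2.385 0.421 4.579
vertex -3.335 0.509 3.017
endloop
endfacet
facet normal -0.852 0.045 0.521
outer loop
vertex -3.335 0.509 3.017
vertex -2.245 2.606 4.618
vertex -3.195 2.695 3.057
endloop
endfacet
facet normal -0.519 0.049 -0.854
outer loop
vertex -3.195 2.695 3.057
vertex -2.295 0.454 2.382
vertex -3.335 0.509 3.017
endloop
endfacet
facet normal 0.519 -0.048 0.854
outer loop
vertex -2.385 0.421 4.579
vertex -1.205 2.551 3.983
vertex -2.245 2.606 4.618
endloop
endfacet
facet normal -0.065 -0.998 -0.018
outer loop
vertex -1.345 0.365 3.943
vertex -2.385 0.421 4.579
vertex -2.295 0.454 2.382
endloop
endfacet
facet normal 0.519 -0.049 0.853
outer loop
vertex -1.345 0.365 3.943
vertex -1.205 2.551 3.983
vertex -2.385 0.421 4.579
endloop
endfacet
facet normal 0.064 0.998 0.018
outer loop
vertex -2.245 2.606 4.618
vertex -1.205 2.551 3.983
vertex -3.195 2.695 3.057
endloop
endfacet
facet normal -0.519 0.048 -0.853
outer loop
vertex -2.155 2.639 2.421
vertex -2.295 0.454 2.382
vertex -3.195 2.695 3.057
endloop
endfacet
facet normal 0.064 0.998 0.017
outer loop
vertex -3.195 2.695 3.057
vertex -1.205 2.551 3.983
vertex -2.155 2.639 2.421
endloop
endfacet
facet normal 0.852 -0.045 -0.521
outer loop
vertex -2.155 2.639 2.421
vertex -1.345 0.365 3.943
vertex -2.295 0.454 2.382
endloop
endfacet
facet normal 0.852 -0.045 -0.521
outer loop
vertex -1.205 2.551 3.983
vertex -1.345 0.365 3.943
vertex -2.155 2.639 2.421
endloop
endfacet

endsolid
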